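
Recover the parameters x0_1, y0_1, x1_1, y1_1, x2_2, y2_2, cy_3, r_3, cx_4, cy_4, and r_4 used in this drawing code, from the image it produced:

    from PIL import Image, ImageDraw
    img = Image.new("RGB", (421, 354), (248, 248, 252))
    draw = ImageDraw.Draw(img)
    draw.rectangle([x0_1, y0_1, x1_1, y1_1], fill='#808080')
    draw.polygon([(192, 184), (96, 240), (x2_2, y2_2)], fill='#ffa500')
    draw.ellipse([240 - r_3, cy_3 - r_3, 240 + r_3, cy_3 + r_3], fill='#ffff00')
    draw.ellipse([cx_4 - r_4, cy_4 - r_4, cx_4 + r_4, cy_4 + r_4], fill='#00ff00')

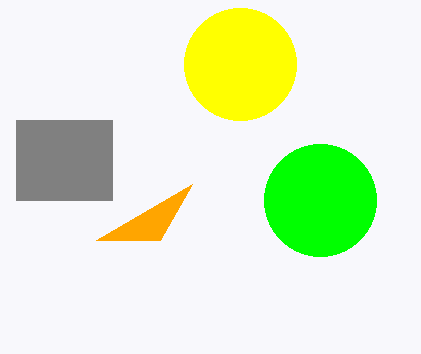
x0_1 = 16
y0_1 = 120
x1_1 = 112
y1_1 = 200
x2_2 = 160
y2_2 = 240
cy_3 = 64
r_3 = 56
cx_4 = 320
cy_4 = 200
r_4 = 56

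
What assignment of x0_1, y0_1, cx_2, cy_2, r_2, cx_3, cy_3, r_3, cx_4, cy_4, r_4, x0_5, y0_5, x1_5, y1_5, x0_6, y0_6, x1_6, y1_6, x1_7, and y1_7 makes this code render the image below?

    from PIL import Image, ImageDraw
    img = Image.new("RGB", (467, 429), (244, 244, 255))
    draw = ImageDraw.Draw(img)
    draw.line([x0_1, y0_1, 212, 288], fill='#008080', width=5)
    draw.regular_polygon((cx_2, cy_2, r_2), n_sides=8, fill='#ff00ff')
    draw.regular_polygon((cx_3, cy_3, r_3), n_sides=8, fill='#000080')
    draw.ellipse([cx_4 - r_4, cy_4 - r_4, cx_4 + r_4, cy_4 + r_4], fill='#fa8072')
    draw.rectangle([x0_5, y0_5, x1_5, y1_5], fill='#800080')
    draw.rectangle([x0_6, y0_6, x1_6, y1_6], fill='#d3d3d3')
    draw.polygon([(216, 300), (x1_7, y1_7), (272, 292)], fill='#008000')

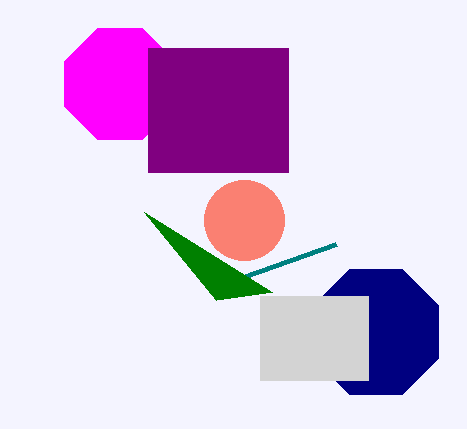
x0_1 = 336; y0_1 = 244; cx_2 = 120; cy_2 = 84; r_2 = 60; cx_3 = 376; cy_3 = 332; r_3 = 68; cx_4 = 244; cy_4 = 220; r_4 = 40; x0_5 = 148; y0_5 = 48; x1_5 = 288; y1_5 = 172; x0_6 = 260; y0_6 = 296; x1_6 = 368; y1_6 = 380; x1_7 = 144; y1_7 = 212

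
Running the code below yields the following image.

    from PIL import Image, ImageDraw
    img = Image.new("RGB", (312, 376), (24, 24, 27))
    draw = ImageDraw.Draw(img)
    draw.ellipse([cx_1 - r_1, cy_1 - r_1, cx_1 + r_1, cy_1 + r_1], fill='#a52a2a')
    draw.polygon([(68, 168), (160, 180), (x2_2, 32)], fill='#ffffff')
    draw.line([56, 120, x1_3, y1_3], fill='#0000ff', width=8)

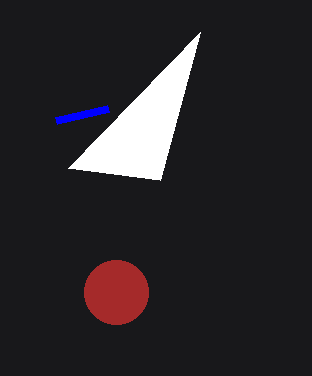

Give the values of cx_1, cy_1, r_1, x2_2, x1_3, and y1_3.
cx_1 = 116, cy_1 = 292, r_1 = 32, x2_2 = 200, x1_3 = 108, y1_3 = 108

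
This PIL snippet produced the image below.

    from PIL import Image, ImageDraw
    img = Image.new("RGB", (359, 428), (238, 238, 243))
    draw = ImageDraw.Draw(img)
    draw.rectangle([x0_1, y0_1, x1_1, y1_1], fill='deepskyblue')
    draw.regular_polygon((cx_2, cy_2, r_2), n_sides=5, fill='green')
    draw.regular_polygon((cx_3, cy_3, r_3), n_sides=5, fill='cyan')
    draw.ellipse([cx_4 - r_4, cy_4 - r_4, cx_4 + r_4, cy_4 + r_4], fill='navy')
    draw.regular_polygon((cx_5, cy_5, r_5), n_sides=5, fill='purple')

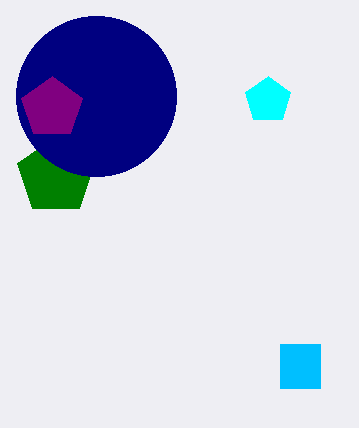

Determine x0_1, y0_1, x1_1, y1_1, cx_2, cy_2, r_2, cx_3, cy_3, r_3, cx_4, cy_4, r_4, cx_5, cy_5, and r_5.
x0_1 = 280
y0_1 = 344
x1_1 = 320
y1_1 = 388
cx_2 = 56
cy_2 = 176
r_2 = 40
cx_3 = 268
cy_3 = 100
r_3 = 24
cx_4 = 96
cy_4 = 96
r_4 = 80
cx_5 = 52
cy_5 = 108
r_5 = 32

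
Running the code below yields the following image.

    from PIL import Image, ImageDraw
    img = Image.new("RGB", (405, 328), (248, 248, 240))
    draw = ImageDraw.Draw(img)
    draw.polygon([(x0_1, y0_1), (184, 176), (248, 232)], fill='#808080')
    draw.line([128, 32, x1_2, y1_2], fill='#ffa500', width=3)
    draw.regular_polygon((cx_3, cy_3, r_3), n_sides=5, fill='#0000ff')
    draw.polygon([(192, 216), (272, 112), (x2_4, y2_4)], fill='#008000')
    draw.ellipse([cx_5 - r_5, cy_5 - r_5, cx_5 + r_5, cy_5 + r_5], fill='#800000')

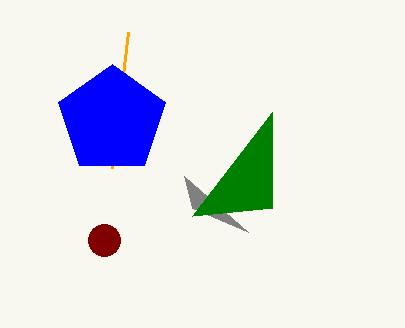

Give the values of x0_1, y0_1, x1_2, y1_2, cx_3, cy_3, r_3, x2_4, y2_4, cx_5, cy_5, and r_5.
x0_1 = 192
y0_1 = 208
x1_2 = 112
y1_2 = 168
cx_3 = 112
cy_3 = 120
r_3 = 56
x2_4 = 272
y2_4 = 208
cx_5 = 104
cy_5 = 240
r_5 = 16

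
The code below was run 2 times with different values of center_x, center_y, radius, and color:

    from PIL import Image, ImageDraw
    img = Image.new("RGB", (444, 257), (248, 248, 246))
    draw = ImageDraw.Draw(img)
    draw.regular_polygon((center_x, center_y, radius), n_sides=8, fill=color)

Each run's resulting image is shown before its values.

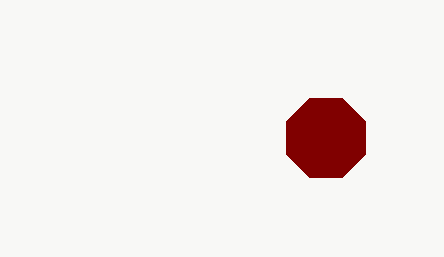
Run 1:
center_x = 326
center_y = 138
radius = 43
color = 'maroon'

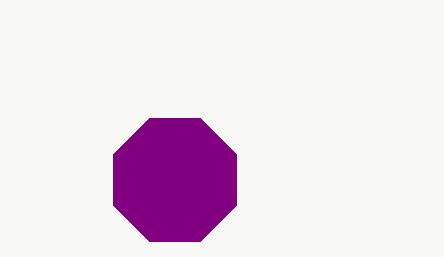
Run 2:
center_x = 175; center_y = 180; radius = 67; color = 'purple'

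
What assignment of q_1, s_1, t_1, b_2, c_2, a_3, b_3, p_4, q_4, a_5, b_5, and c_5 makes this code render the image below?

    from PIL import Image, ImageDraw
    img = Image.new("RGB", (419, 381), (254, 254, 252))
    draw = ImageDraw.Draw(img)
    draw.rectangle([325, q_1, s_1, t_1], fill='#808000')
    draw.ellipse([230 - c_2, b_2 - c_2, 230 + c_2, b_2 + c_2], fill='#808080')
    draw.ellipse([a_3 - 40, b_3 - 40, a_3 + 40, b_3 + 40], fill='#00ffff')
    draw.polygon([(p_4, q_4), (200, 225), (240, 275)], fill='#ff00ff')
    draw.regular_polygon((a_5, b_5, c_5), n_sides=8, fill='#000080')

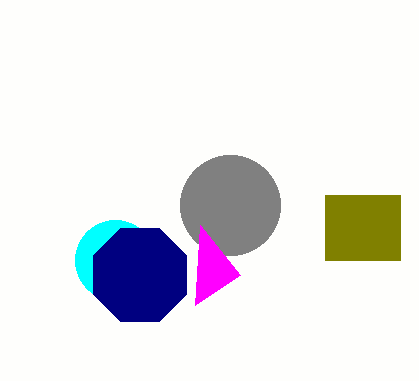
q_1 = 195
s_1 = 400
t_1 = 260
b_2 = 205
c_2 = 50
a_3 = 115
b_3 = 260
p_4 = 195
q_4 = 305
a_5 = 140
b_5 = 275
c_5 = 50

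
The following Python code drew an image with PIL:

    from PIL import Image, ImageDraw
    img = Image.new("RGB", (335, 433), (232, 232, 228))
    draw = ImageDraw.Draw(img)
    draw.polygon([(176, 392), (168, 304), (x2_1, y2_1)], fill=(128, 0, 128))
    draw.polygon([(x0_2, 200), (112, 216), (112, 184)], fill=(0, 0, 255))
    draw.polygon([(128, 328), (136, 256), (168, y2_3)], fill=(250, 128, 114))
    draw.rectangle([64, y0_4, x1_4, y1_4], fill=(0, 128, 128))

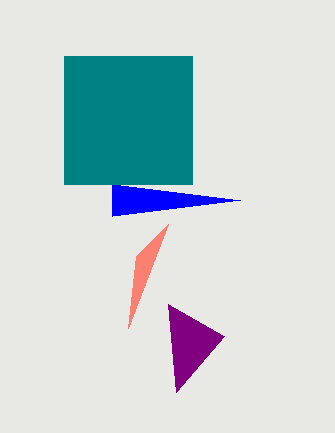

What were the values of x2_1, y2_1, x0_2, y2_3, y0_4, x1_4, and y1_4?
x2_1 = 224
y2_1 = 336
x0_2 = 240
y2_3 = 224
y0_4 = 56
x1_4 = 192
y1_4 = 184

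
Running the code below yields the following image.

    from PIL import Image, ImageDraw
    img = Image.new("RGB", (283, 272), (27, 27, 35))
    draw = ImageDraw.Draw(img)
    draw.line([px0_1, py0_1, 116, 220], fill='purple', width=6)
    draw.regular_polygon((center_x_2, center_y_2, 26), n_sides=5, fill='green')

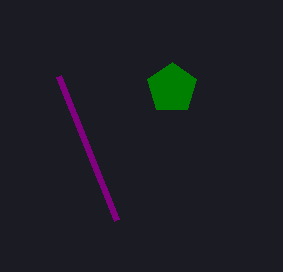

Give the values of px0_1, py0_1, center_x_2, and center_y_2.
px0_1 = 58, py0_1 = 76, center_x_2 = 172, center_y_2 = 88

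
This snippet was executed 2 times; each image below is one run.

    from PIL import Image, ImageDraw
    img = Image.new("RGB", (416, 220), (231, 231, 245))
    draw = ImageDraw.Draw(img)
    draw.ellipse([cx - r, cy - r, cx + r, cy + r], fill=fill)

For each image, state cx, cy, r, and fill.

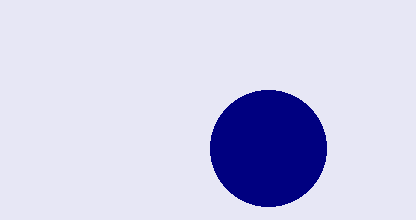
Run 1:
cx = 268, cy = 148, r = 58, fill = 'navy'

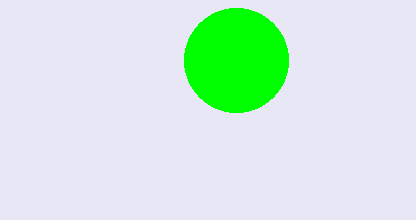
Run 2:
cx = 236
cy = 60
r = 52
fill = 'lime'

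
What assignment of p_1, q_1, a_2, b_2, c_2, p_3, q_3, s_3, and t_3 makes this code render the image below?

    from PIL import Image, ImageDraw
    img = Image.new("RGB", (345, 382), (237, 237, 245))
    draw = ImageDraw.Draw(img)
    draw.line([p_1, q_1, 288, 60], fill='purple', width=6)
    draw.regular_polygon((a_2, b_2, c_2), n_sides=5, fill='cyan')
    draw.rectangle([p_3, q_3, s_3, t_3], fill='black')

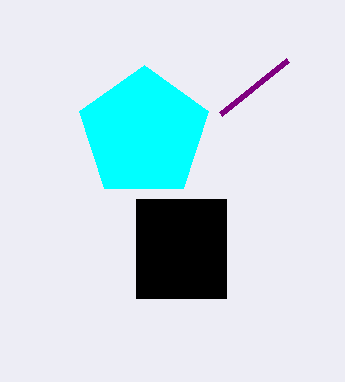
p_1 = 221
q_1 = 114
a_2 = 144
b_2 = 133
c_2 = 68
p_3 = 136
q_3 = 199
s_3 = 226
t_3 = 298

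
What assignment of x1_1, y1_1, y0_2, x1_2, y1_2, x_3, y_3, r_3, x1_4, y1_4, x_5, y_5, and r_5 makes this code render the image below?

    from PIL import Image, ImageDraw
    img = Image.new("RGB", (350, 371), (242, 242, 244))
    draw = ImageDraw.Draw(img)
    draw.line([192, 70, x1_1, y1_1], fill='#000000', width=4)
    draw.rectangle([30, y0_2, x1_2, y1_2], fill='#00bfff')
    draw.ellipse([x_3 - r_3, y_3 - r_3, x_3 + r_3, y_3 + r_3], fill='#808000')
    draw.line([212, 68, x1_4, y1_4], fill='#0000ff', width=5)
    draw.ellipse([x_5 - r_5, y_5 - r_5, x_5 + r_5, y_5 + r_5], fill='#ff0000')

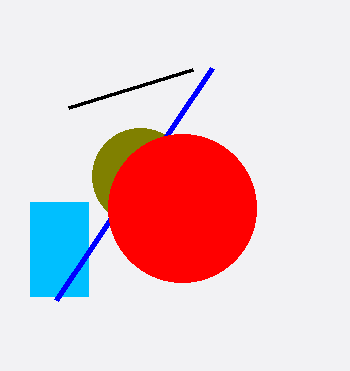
x1_1 = 68
y1_1 = 108
y0_2 = 202
x1_2 = 88
y1_2 = 296
x_3 = 140
y_3 = 176
r_3 = 48
x1_4 = 56
y1_4 = 300
x_5 = 182
y_5 = 208
r_5 = 74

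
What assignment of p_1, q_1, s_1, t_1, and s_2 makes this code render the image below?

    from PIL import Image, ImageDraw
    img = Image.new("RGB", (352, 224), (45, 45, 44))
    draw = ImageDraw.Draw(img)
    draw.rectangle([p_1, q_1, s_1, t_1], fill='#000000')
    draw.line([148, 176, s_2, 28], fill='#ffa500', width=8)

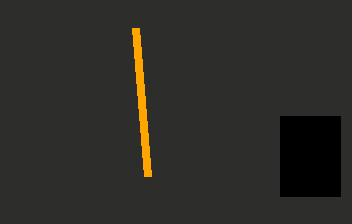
p_1 = 280
q_1 = 116
s_1 = 340
t_1 = 196
s_2 = 136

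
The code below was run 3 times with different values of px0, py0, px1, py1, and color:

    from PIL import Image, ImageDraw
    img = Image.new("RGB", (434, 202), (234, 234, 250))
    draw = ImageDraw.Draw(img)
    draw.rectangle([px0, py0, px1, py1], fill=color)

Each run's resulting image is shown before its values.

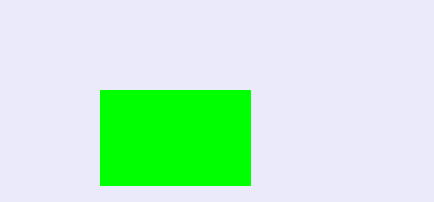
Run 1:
px0 = 100; py0 = 90; px1 = 250; py1 = 185; color = 'lime'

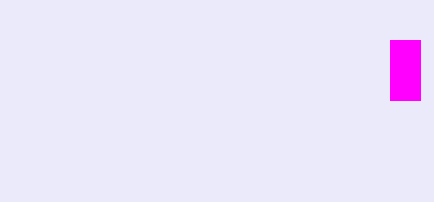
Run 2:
px0 = 390; py0 = 40; px1 = 420; py1 = 100; color = 'magenta'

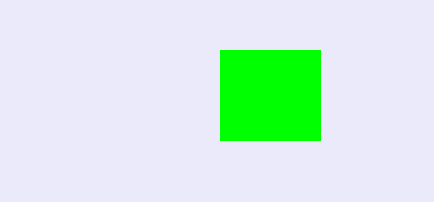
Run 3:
px0 = 220
py0 = 50
px1 = 320
py1 = 140
color = 'lime'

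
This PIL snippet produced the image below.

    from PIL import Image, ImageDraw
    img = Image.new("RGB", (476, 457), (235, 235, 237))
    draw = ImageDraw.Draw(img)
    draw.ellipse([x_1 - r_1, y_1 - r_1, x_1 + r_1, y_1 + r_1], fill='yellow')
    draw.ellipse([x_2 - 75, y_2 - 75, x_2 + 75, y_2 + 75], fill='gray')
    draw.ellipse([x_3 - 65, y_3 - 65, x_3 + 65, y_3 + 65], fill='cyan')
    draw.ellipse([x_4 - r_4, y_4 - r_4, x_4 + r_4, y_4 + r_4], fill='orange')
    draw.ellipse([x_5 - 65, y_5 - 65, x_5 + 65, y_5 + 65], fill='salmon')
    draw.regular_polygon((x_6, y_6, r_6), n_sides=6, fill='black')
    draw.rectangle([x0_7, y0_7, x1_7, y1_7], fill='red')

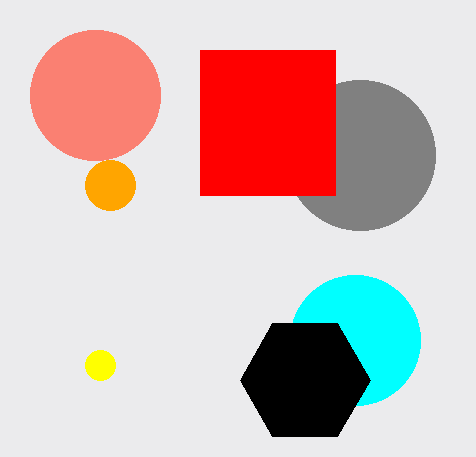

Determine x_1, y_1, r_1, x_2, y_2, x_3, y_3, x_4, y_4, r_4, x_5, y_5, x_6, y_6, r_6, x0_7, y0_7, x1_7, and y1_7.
x_1 = 100
y_1 = 365
r_1 = 15
x_2 = 360
y_2 = 155
x_3 = 355
y_3 = 340
x_4 = 110
y_4 = 185
r_4 = 25
x_5 = 95
y_5 = 95
x_6 = 305
y_6 = 380
r_6 = 65
x0_7 = 200
y0_7 = 50
x1_7 = 335
y1_7 = 195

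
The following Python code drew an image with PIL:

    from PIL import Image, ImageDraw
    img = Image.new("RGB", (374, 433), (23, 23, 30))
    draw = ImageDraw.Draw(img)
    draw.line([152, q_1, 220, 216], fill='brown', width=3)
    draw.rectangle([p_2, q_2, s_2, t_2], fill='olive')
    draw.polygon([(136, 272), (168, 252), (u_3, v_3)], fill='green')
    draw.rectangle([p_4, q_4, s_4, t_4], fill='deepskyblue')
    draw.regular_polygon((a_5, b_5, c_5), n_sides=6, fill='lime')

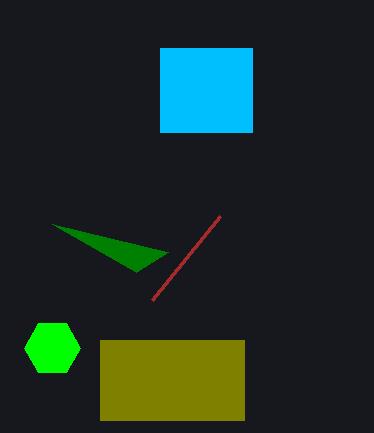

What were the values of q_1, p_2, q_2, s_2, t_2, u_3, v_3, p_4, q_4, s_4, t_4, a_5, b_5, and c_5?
q_1 = 300; p_2 = 100; q_2 = 340; s_2 = 244; t_2 = 420; u_3 = 52; v_3 = 224; p_4 = 160; q_4 = 48; s_4 = 252; t_4 = 132; a_5 = 52; b_5 = 348; c_5 = 28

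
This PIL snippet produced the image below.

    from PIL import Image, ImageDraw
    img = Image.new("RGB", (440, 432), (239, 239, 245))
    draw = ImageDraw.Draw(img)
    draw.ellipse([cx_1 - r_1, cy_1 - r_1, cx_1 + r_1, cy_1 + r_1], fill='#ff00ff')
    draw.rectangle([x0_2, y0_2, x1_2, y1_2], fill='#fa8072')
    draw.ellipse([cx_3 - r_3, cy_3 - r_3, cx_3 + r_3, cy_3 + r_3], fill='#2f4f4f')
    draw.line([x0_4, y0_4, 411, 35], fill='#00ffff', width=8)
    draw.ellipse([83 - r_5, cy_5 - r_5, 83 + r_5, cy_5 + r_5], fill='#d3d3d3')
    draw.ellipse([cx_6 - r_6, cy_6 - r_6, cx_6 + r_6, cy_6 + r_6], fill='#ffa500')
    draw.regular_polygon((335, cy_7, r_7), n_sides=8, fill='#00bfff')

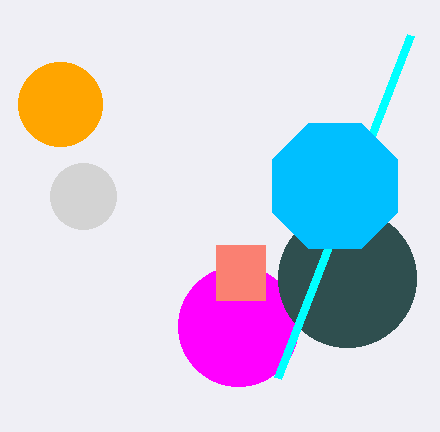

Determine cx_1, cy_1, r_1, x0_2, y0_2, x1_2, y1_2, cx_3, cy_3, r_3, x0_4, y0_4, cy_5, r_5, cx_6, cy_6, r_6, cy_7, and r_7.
cx_1 = 238; cy_1 = 326; r_1 = 60; x0_2 = 216; y0_2 = 245; x1_2 = 265; y1_2 = 300; cx_3 = 347; cy_3 = 278; r_3 = 69; x0_4 = 278; y0_4 = 378; cy_5 = 196; r_5 = 33; cx_6 = 60; cy_6 = 104; r_6 = 42; cy_7 = 186; r_7 = 68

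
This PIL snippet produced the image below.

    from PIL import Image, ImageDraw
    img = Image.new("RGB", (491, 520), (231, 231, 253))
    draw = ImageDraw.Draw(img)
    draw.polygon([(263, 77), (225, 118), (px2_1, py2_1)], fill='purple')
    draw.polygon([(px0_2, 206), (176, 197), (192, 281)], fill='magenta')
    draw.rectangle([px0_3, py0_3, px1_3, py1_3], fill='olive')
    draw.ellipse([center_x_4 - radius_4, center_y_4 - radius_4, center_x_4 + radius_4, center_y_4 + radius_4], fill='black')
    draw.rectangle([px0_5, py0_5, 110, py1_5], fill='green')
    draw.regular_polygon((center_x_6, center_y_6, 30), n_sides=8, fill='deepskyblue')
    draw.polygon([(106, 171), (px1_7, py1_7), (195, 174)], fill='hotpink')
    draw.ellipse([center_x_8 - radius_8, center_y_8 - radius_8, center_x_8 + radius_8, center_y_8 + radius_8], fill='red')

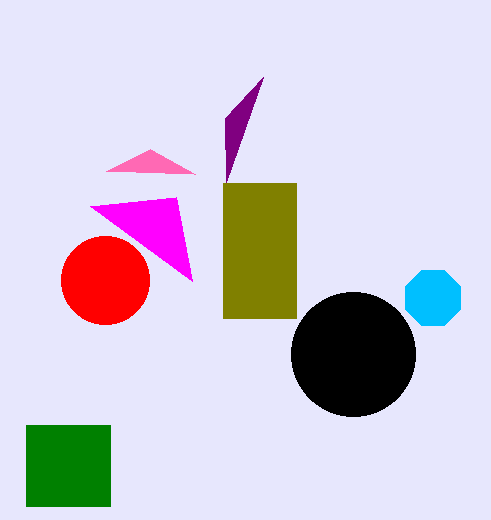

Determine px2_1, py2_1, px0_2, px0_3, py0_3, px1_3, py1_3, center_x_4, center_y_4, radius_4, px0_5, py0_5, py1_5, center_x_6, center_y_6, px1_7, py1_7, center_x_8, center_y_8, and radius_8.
px2_1 = 226, py2_1 = 182, px0_2 = 90, px0_3 = 223, py0_3 = 183, px1_3 = 296, py1_3 = 318, center_x_4 = 353, center_y_4 = 354, radius_4 = 62, px0_5 = 26, py0_5 = 425, py1_5 = 506, center_x_6 = 433, center_y_6 = 298, px1_7 = 150, py1_7 = 149, center_x_8 = 105, center_y_8 = 280, radius_8 = 44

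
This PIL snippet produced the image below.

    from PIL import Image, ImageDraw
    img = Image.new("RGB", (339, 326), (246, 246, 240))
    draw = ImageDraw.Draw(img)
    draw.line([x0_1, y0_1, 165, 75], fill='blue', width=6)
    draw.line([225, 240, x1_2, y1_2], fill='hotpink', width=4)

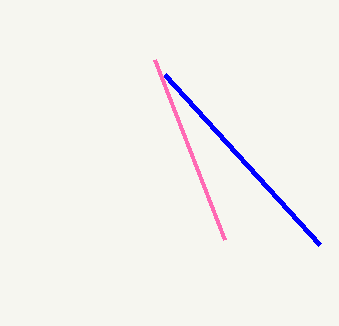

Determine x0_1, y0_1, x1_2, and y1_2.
x0_1 = 320
y0_1 = 245
x1_2 = 155
y1_2 = 60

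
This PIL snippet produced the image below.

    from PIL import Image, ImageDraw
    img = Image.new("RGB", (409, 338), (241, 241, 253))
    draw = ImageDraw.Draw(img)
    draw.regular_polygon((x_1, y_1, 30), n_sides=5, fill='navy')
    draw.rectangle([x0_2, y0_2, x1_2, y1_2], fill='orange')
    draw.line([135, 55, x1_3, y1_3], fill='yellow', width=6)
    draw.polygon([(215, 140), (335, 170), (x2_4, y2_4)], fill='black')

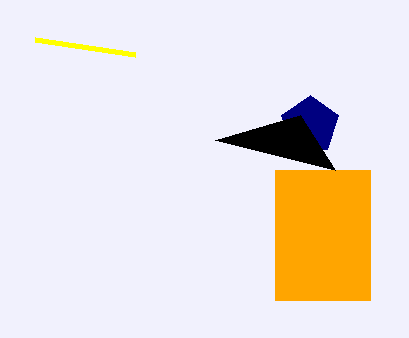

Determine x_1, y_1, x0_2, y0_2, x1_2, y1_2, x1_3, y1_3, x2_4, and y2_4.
x_1 = 310, y_1 = 125, x0_2 = 275, y0_2 = 170, x1_2 = 370, y1_2 = 300, x1_3 = 35, y1_3 = 40, x2_4 = 300, y2_4 = 115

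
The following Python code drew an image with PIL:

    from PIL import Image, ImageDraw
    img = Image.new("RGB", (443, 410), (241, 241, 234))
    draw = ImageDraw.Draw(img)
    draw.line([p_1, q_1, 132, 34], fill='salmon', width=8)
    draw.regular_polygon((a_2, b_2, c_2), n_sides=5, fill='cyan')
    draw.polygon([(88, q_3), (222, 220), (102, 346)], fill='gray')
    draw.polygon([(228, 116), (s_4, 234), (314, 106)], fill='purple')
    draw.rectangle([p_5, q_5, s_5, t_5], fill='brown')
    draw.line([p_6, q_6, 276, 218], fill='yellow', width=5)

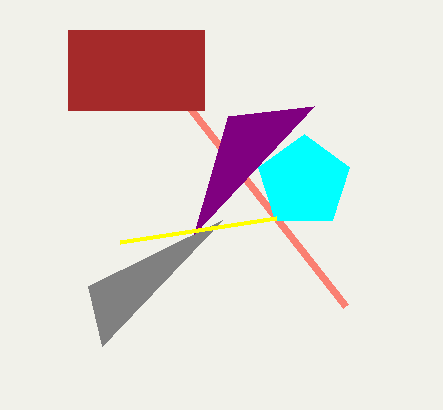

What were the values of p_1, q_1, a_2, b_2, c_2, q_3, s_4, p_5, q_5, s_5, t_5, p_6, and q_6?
p_1 = 346; q_1 = 306; a_2 = 304; b_2 = 182; c_2 = 48; q_3 = 286; s_4 = 194; p_5 = 68; q_5 = 30; s_5 = 204; t_5 = 110; p_6 = 120; q_6 = 242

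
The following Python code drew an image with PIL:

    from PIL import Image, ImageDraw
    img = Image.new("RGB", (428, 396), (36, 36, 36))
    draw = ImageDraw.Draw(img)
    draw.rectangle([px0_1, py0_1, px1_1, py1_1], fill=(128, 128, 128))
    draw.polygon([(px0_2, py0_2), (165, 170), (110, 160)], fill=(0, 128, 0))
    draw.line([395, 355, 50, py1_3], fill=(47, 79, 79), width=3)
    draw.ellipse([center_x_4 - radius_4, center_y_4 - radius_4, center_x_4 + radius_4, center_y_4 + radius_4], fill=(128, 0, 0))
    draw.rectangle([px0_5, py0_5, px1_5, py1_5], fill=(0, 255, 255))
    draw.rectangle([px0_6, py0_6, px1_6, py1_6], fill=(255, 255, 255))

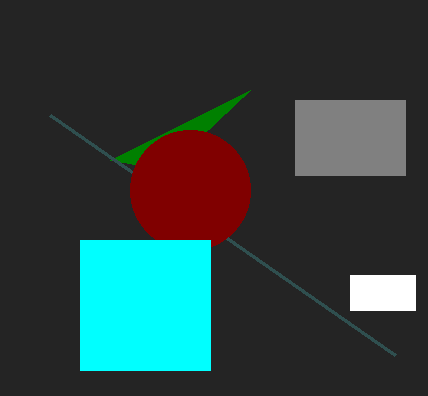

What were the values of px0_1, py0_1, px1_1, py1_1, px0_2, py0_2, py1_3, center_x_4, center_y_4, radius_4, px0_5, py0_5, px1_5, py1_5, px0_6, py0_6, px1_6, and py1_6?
px0_1 = 295; py0_1 = 100; px1_1 = 405; py1_1 = 175; px0_2 = 250; py0_2 = 90; py1_3 = 115; center_x_4 = 190; center_y_4 = 190; radius_4 = 60; px0_5 = 80; py0_5 = 240; px1_5 = 210; py1_5 = 370; px0_6 = 350; py0_6 = 275; px1_6 = 415; py1_6 = 310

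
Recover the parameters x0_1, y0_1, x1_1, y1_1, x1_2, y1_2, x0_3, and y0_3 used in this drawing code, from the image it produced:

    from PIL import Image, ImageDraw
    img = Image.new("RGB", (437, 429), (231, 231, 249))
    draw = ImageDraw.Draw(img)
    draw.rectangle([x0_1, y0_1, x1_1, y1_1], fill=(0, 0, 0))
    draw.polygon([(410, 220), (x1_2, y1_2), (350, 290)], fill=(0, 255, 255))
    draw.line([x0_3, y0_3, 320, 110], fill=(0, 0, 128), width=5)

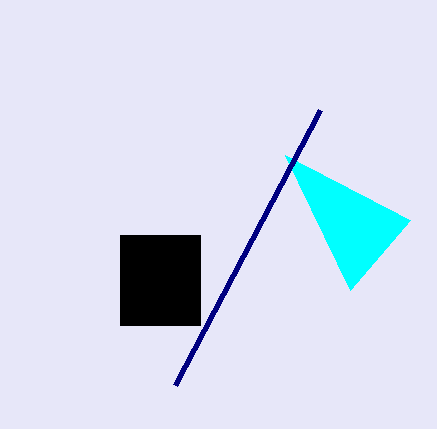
x0_1 = 120; y0_1 = 235; x1_1 = 200; y1_1 = 325; x1_2 = 285; y1_2 = 155; x0_3 = 175; y0_3 = 385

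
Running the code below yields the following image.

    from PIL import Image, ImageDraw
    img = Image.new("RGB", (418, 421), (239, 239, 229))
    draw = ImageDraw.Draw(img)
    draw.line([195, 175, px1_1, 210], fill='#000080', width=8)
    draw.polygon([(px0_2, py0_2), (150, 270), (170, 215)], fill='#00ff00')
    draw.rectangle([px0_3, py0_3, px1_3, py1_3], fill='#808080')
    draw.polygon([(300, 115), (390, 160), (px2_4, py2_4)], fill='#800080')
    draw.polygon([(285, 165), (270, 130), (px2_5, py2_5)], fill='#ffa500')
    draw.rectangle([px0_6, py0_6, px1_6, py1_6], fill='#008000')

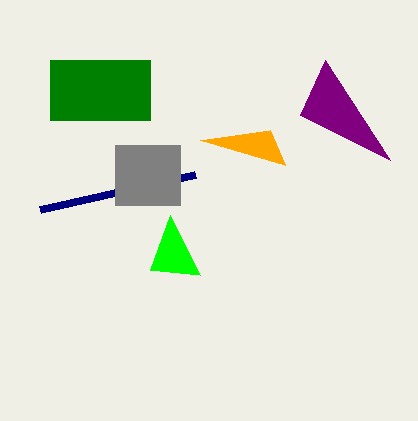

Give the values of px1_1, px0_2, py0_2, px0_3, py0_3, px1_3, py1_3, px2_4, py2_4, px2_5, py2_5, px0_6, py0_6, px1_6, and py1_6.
px1_1 = 40; px0_2 = 200; py0_2 = 275; px0_3 = 115; py0_3 = 145; px1_3 = 180; py1_3 = 205; px2_4 = 325; py2_4 = 60; px2_5 = 200; py2_5 = 140; px0_6 = 50; py0_6 = 60; px1_6 = 150; py1_6 = 120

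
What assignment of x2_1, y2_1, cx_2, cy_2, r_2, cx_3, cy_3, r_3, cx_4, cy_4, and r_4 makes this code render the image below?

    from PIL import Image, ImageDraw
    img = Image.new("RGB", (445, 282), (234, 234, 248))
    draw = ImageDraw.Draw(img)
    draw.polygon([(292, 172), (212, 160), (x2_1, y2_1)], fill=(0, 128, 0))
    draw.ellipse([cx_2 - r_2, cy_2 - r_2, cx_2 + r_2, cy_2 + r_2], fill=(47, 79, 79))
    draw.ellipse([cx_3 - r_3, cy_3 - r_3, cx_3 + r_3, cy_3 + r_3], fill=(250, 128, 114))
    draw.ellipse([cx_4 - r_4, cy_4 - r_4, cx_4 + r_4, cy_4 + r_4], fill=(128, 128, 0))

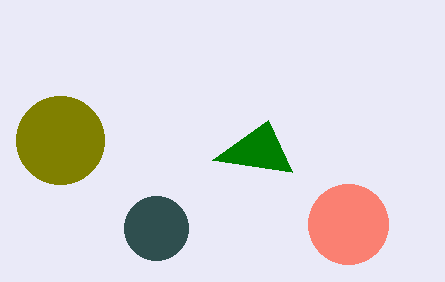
x2_1 = 268, y2_1 = 120, cx_2 = 156, cy_2 = 228, r_2 = 32, cx_3 = 348, cy_3 = 224, r_3 = 40, cx_4 = 60, cy_4 = 140, r_4 = 44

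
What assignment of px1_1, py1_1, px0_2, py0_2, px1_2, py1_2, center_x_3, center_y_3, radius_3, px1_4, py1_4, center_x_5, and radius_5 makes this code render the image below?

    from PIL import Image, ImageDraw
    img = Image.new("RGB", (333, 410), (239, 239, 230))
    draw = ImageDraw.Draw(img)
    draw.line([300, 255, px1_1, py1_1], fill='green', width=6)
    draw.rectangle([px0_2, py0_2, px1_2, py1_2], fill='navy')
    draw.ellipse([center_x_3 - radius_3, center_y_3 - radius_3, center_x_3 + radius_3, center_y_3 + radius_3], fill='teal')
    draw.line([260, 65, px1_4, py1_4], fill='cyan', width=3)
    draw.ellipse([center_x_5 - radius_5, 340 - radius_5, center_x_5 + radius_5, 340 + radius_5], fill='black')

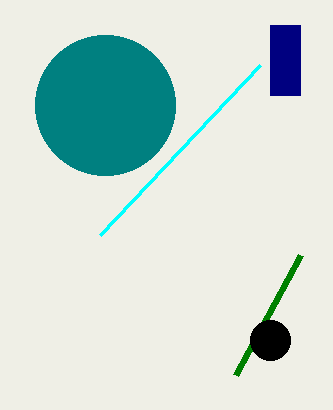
px1_1 = 235; py1_1 = 375; px0_2 = 270; py0_2 = 25; px1_2 = 300; py1_2 = 95; center_x_3 = 105; center_y_3 = 105; radius_3 = 70; px1_4 = 100; py1_4 = 235; center_x_5 = 270; radius_5 = 20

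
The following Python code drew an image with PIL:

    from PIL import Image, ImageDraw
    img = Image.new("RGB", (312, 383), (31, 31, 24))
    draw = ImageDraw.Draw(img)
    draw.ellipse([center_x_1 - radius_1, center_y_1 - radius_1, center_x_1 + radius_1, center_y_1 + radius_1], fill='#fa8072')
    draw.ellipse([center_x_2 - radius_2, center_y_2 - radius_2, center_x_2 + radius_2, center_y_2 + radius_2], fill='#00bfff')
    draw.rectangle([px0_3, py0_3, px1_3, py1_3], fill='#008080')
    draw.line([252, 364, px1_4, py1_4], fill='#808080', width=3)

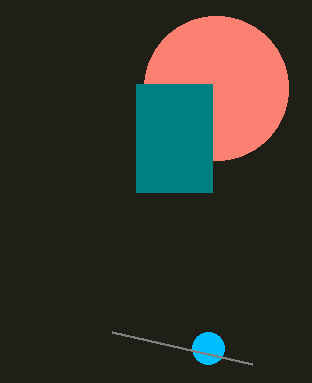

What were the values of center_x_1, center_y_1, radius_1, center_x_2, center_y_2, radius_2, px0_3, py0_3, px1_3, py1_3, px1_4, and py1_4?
center_x_1 = 216
center_y_1 = 88
radius_1 = 72
center_x_2 = 208
center_y_2 = 348
radius_2 = 16
px0_3 = 136
py0_3 = 84
px1_3 = 212
py1_3 = 192
px1_4 = 112
py1_4 = 332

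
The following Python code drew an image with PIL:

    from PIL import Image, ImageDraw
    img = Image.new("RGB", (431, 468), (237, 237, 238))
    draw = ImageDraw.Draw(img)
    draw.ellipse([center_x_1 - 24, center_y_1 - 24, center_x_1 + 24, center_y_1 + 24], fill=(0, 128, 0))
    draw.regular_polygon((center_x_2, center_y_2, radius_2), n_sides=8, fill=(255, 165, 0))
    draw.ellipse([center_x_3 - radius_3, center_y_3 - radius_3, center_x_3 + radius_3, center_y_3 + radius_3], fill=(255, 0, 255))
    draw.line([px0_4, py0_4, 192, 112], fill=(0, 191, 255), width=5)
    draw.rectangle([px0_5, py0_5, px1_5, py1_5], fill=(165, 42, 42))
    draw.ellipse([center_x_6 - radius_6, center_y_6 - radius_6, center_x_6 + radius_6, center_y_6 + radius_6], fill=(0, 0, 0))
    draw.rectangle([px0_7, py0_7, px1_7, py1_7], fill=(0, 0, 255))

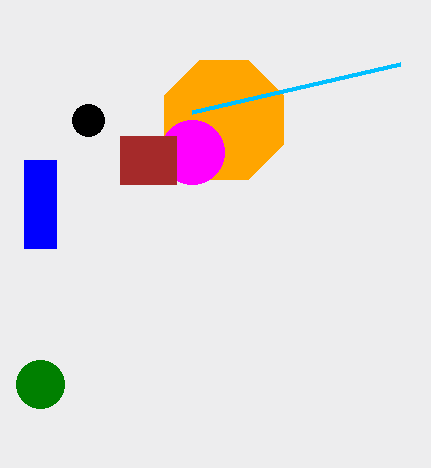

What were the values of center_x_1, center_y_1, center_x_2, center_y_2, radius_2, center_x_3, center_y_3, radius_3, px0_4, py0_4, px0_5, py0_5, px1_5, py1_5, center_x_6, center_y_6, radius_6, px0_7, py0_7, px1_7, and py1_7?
center_x_1 = 40, center_y_1 = 384, center_x_2 = 224, center_y_2 = 120, radius_2 = 64, center_x_3 = 192, center_y_3 = 152, radius_3 = 32, px0_4 = 400, py0_4 = 64, px0_5 = 120, py0_5 = 136, px1_5 = 176, py1_5 = 184, center_x_6 = 88, center_y_6 = 120, radius_6 = 16, px0_7 = 24, py0_7 = 160, px1_7 = 56, py1_7 = 248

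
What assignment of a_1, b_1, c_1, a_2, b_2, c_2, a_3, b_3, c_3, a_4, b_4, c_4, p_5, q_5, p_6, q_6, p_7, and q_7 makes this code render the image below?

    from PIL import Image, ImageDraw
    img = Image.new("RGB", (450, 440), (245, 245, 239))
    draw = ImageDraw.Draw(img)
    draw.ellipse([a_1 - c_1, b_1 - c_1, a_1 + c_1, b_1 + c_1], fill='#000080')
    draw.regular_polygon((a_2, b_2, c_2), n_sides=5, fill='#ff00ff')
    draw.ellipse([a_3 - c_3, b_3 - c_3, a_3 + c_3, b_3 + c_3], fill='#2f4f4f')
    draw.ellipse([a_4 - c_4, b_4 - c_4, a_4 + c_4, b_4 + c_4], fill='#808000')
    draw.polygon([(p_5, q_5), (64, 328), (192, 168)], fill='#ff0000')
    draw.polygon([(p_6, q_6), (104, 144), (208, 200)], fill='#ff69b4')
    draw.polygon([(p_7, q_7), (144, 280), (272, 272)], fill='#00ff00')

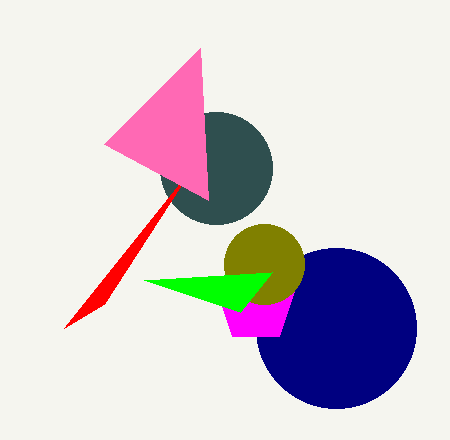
a_1 = 336
b_1 = 328
c_1 = 80
a_2 = 256
b_2 = 304
c_2 = 40
a_3 = 216
b_3 = 168
c_3 = 56
a_4 = 264
b_4 = 264
c_4 = 40
p_5 = 104
q_5 = 304
p_6 = 200
q_6 = 48
p_7 = 240
q_7 = 312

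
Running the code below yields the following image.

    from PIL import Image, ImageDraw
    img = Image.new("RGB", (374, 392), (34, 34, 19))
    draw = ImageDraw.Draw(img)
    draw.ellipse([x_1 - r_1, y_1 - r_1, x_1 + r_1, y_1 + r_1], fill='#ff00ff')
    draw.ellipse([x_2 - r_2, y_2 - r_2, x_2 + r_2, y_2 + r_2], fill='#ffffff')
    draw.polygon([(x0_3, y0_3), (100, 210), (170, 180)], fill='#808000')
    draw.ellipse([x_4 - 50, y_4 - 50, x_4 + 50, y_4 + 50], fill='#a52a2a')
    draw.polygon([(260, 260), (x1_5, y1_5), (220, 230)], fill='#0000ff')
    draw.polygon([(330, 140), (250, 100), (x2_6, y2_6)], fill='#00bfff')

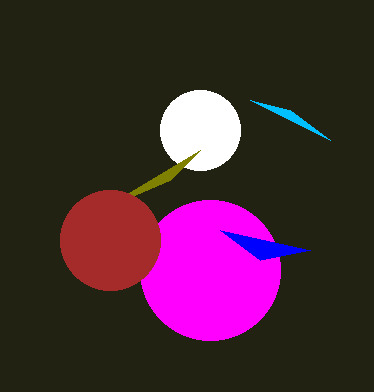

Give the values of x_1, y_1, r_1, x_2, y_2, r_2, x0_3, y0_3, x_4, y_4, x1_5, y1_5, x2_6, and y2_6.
x_1 = 210, y_1 = 270, r_1 = 70, x_2 = 200, y_2 = 130, r_2 = 40, x0_3 = 200, y0_3 = 150, x_4 = 110, y_4 = 240, x1_5 = 310, y1_5 = 250, x2_6 = 290, y2_6 = 110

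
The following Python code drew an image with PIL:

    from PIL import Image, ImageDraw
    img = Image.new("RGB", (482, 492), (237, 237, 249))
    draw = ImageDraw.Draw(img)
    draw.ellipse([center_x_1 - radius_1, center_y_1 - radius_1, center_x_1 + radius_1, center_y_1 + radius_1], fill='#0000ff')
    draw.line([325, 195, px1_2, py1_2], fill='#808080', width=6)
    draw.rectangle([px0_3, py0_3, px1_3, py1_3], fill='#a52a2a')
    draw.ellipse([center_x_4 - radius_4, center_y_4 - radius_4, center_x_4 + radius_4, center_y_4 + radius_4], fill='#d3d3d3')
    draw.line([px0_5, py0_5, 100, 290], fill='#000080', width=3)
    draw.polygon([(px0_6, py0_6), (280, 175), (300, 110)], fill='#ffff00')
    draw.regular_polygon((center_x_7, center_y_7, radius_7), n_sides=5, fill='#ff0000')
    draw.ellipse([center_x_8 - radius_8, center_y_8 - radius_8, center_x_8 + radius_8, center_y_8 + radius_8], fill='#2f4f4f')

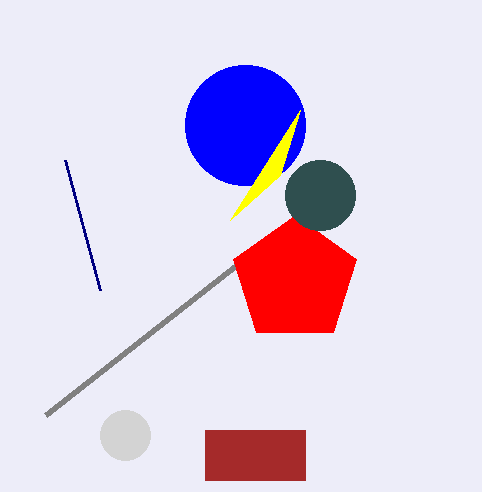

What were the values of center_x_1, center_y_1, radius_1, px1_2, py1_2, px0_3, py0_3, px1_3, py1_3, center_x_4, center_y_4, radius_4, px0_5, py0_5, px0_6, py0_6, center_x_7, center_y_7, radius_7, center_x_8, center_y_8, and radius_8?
center_x_1 = 245; center_y_1 = 125; radius_1 = 60; px1_2 = 45; py1_2 = 415; px0_3 = 205; py0_3 = 430; px1_3 = 305; py1_3 = 480; center_x_4 = 125; center_y_4 = 435; radius_4 = 25; px0_5 = 65; py0_5 = 160; px0_6 = 230; py0_6 = 220; center_x_7 = 295; center_y_7 = 280; radius_7 = 65; center_x_8 = 320; center_y_8 = 195; radius_8 = 35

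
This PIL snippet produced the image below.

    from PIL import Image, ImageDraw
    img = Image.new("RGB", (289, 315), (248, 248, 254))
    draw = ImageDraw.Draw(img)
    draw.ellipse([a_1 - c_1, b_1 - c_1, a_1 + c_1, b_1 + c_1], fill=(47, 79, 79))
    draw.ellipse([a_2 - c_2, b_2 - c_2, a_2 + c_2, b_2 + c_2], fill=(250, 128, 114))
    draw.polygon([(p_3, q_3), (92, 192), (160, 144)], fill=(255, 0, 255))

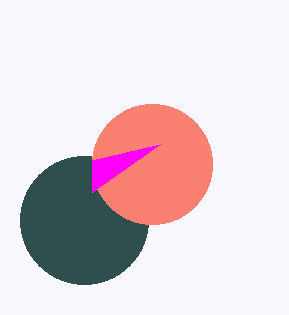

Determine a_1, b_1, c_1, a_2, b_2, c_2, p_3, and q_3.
a_1 = 84
b_1 = 220
c_1 = 64
a_2 = 152
b_2 = 164
c_2 = 60
p_3 = 92
q_3 = 160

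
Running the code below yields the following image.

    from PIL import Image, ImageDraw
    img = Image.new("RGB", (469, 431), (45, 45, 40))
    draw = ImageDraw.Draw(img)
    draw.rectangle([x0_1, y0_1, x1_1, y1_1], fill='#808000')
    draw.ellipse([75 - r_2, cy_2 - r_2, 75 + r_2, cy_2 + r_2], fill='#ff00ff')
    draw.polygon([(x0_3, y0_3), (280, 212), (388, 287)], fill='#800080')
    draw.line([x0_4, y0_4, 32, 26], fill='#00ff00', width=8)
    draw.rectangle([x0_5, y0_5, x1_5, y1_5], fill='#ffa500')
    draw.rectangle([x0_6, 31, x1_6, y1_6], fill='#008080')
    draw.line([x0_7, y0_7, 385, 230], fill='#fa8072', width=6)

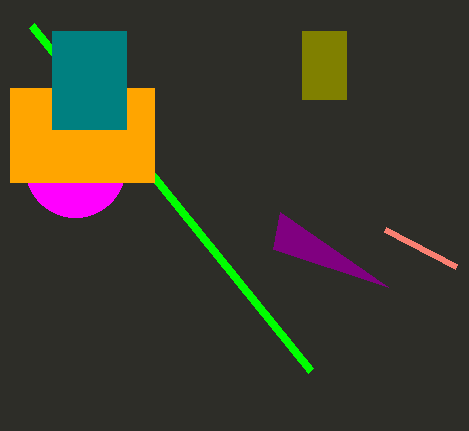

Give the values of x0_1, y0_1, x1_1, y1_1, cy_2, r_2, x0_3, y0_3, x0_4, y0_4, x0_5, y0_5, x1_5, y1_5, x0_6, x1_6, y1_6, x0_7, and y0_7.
x0_1 = 302; y0_1 = 31; x1_1 = 346; y1_1 = 99; cy_2 = 167; r_2 = 50; x0_3 = 273; y0_3 = 249; x0_4 = 311; y0_4 = 371; x0_5 = 10; y0_5 = 88; x1_5 = 154; y1_5 = 182; x0_6 = 52; x1_6 = 126; y1_6 = 129; x0_7 = 456; y0_7 = 267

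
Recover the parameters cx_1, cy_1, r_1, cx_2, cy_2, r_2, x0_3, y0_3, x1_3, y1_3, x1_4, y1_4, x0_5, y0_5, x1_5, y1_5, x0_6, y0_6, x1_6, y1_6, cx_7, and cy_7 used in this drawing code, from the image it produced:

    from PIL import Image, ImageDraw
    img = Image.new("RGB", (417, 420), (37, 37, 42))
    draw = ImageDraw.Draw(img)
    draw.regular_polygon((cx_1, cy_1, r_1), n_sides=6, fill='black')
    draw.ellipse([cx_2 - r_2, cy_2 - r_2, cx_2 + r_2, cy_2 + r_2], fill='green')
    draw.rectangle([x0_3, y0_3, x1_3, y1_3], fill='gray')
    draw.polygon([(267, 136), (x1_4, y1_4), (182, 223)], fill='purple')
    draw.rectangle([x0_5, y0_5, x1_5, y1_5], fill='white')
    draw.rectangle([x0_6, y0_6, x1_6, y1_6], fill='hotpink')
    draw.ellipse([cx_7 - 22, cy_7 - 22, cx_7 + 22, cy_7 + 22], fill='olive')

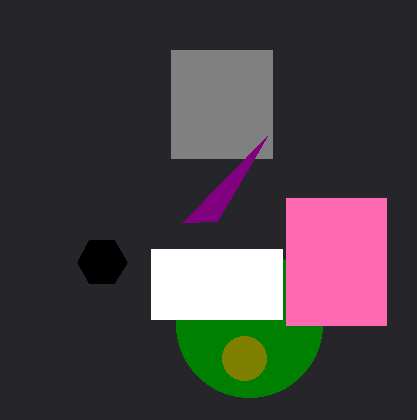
cx_1 = 102; cy_1 = 262; r_1 = 25; cx_2 = 249; cy_2 = 324; r_2 = 73; x0_3 = 171; y0_3 = 50; x1_3 = 272; y1_3 = 158; x1_4 = 217; y1_4 = 221; x0_5 = 151; y0_5 = 249; x1_5 = 282; y1_5 = 319; x0_6 = 286; y0_6 = 198; x1_6 = 386; y1_6 = 325; cx_7 = 244; cy_7 = 358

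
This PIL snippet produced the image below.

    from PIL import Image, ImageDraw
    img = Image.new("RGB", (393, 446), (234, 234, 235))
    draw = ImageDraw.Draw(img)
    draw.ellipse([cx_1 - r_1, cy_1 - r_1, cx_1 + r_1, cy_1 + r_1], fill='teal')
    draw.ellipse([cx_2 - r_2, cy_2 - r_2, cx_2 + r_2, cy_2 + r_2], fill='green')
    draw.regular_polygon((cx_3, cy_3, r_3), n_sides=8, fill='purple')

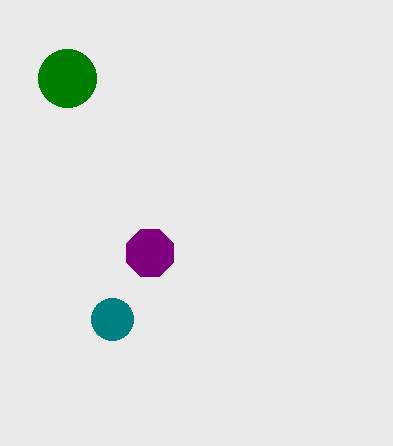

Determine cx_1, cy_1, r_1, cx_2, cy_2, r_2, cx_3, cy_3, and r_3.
cx_1 = 112
cy_1 = 319
r_1 = 21
cx_2 = 67
cy_2 = 78
r_2 = 29
cx_3 = 150
cy_3 = 253
r_3 = 25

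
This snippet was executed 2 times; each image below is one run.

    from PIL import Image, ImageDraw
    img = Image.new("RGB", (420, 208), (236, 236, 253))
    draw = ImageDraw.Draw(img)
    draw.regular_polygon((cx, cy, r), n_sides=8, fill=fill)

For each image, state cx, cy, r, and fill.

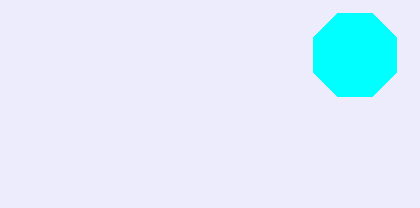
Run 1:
cx = 355; cy = 55; r = 45; fill = 'cyan'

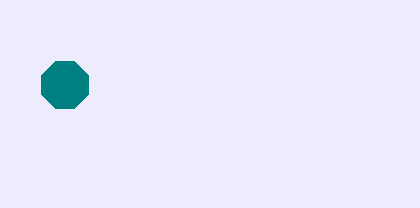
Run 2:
cx = 65; cy = 85; r = 25; fill = 'teal'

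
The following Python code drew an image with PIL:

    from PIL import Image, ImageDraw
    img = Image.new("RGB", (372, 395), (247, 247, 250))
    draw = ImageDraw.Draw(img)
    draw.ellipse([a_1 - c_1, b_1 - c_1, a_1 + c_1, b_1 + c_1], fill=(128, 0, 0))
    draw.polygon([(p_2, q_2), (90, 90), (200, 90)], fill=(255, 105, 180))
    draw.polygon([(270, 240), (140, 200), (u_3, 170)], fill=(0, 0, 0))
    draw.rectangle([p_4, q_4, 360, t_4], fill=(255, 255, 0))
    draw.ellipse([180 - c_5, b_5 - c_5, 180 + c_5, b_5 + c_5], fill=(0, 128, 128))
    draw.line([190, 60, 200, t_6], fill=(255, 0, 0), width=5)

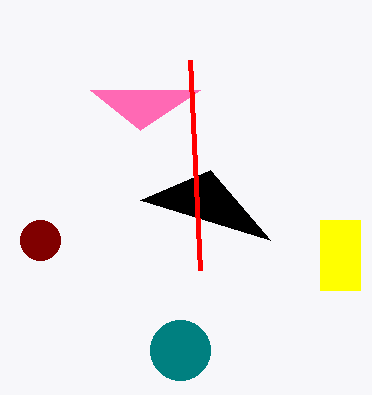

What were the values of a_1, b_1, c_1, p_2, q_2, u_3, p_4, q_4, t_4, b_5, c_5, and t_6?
a_1 = 40; b_1 = 240; c_1 = 20; p_2 = 140; q_2 = 130; u_3 = 210; p_4 = 320; q_4 = 220; t_4 = 290; b_5 = 350; c_5 = 30; t_6 = 270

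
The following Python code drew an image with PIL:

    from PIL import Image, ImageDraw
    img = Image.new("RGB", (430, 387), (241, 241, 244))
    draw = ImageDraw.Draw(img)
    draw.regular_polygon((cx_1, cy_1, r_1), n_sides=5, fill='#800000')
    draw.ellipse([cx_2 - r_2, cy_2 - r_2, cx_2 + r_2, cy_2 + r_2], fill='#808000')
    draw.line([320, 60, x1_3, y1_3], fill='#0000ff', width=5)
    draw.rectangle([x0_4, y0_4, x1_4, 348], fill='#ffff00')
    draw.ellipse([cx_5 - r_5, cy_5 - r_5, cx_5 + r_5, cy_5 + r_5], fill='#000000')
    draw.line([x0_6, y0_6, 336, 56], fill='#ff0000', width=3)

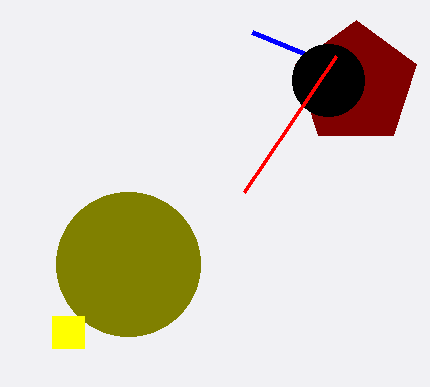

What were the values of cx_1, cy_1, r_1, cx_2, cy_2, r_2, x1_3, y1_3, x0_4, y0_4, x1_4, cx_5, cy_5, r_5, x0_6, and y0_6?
cx_1 = 356
cy_1 = 84
r_1 = 64
cx_2 = 128
cy_2 = 264
r_2 = 72
x1_3 = 252
y1_3 = 32
x0_4 = 52
y0_4 = 316
x1_4 = 84
cx_5 = 328
cy_5 = 80
r_5 = 36
x0_6 = 244
y0_6 = 192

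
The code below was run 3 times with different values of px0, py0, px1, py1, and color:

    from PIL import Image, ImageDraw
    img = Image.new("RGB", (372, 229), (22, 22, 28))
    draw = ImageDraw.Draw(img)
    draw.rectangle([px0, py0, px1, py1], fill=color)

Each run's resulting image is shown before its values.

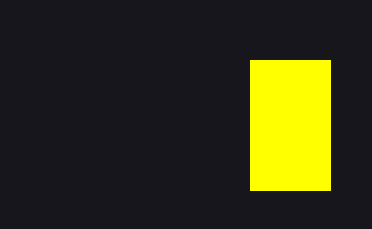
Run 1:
px0 = 250
py0 = 60
px1 = 330
py1 = 190
color = 'yellow'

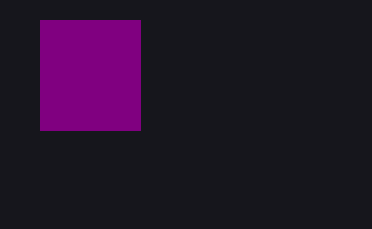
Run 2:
px0 = 40
py0 = 20
px1 = 140
py1 = 130
color = 'purple'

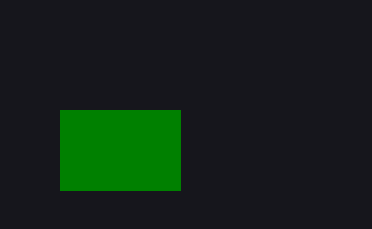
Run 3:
px0 = 60, py0 = 110, px1 = 180, py1 = 190, color = 'green'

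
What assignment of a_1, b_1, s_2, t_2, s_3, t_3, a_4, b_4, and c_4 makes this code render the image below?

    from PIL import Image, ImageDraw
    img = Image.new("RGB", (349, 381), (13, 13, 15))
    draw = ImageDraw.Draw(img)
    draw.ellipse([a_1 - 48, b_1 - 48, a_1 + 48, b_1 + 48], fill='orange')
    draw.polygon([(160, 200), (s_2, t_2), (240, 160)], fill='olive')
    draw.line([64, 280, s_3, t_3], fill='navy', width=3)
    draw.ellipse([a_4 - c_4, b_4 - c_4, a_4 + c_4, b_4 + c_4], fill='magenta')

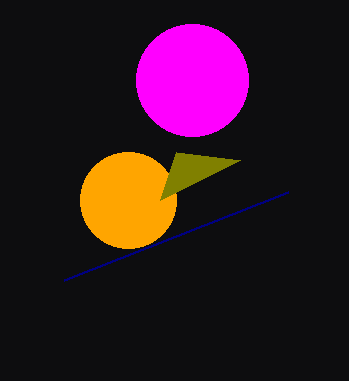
a_1 = 128; b_1 = 200; s_2 = 176; t_2 = 152; s_3 = 288; t_3 = 192; a_4 = 192; b_4 = 80; c_4 = 56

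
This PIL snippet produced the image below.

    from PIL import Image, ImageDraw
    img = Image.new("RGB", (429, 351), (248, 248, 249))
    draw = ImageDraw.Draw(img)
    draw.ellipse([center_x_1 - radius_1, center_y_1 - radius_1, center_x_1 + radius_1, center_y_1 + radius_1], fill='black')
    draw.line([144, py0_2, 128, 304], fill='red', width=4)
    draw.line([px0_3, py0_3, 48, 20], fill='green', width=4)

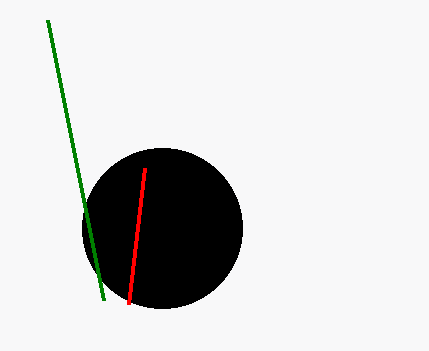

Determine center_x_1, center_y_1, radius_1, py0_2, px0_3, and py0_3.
center_x_1 = 162, center_y_1 = 228, radius_1 = 80, py0_2 = 168, px0_3 = 104, py0_3 = 300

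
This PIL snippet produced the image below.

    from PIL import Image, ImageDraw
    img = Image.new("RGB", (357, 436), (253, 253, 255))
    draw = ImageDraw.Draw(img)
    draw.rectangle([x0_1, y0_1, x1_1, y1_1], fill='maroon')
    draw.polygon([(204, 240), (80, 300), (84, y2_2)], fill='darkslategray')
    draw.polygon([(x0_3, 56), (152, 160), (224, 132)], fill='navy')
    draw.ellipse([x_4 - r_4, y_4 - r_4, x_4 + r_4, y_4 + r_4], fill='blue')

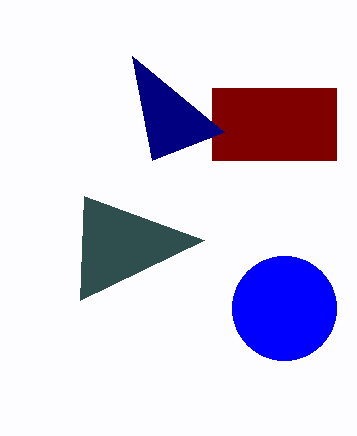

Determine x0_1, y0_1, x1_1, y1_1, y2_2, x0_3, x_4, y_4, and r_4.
x0_1 = 212; y0_1 = 88; x1_1 = 336; y1_1 = 160; y2_2 = 196; x0_3 = 132; x_4 = 284; y_4 = 308; r_4 = 52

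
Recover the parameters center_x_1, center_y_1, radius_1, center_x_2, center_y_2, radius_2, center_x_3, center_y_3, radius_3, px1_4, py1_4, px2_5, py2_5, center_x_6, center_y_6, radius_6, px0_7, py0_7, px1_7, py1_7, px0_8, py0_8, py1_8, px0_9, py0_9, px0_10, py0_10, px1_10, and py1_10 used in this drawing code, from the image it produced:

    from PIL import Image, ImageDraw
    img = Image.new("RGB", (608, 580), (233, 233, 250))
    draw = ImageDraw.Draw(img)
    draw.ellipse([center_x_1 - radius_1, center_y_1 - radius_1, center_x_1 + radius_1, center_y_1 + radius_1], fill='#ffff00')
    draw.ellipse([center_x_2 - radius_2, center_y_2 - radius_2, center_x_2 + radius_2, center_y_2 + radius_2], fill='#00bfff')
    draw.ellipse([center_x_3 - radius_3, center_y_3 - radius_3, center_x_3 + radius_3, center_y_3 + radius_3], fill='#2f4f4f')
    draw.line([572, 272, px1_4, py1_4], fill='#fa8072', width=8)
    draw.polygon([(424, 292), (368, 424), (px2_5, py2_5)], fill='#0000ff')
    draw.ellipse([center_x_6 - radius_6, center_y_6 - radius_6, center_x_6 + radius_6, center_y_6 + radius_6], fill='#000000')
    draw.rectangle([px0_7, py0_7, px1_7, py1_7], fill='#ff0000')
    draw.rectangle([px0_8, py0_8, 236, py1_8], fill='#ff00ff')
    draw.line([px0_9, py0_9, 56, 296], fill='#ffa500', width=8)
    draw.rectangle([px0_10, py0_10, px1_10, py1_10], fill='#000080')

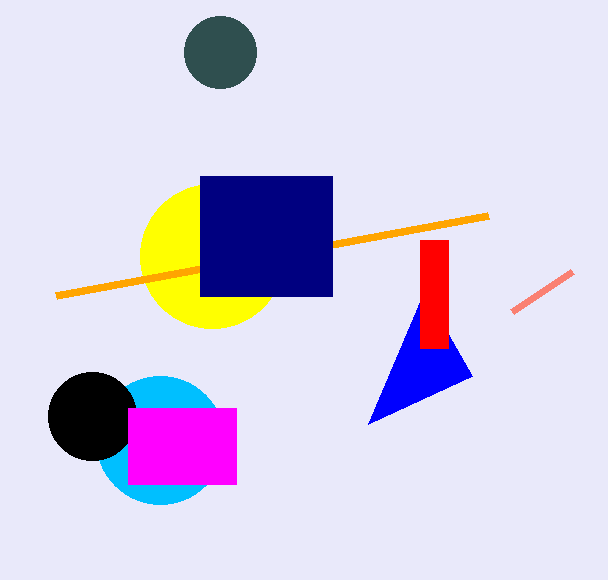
center_x_1 = 212; center_y_1 = 256; radius_1 = 72; center_x_2 = 160; center_y_2 = 440; radius_2 = 64; center_x_3 = 220; center_y_3 = 52; radius_3 = 36; px1_4 = 512; py1_4 = 312; px2_5 = 472; py2_5 = 376; center_x_6 = 92; center_y_6 = 416; radius_6 = 44; px0_7 = 420; py0_7 = 240; px1_7 = 448; py1_7 = 348; px0_8 = 128; py0_8 = 408; py1_8 = 484; px0_9 = 488; py0_9 = 216; px0_10 = 200; py0_10 = 176; px1_10 = 332; py1_10 = 296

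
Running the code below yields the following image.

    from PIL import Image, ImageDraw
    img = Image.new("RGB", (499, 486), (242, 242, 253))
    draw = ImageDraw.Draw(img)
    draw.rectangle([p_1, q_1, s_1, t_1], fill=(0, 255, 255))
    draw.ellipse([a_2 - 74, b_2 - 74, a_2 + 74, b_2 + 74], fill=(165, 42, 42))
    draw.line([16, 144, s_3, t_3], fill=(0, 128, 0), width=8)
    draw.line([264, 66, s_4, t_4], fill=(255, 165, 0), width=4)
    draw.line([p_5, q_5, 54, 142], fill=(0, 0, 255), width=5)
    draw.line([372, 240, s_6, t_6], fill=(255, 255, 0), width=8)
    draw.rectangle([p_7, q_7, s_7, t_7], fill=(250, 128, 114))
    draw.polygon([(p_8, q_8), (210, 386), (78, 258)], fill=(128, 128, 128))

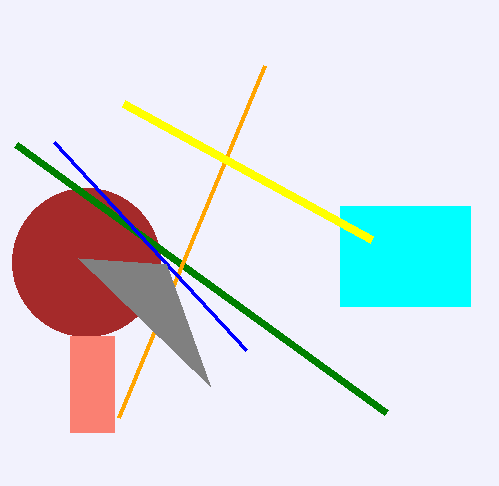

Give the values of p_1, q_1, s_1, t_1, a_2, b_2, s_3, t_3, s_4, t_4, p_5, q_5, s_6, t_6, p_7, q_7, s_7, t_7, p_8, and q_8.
p_1 = 340; q_1 = 206; s_1 = 470; t_1 = 306; a_2 = 86; b_2 = 262; s_3 = 386; t_3 = 412; s_4 = 118; t_4 = 418; p_5 = 246; q_5 = 350; s_6 = 124; t_6 = 104; p_7 = 70; q_7 = 336; s_7 = 114; t_7 = 432; p_8 = 166; q_8 = 264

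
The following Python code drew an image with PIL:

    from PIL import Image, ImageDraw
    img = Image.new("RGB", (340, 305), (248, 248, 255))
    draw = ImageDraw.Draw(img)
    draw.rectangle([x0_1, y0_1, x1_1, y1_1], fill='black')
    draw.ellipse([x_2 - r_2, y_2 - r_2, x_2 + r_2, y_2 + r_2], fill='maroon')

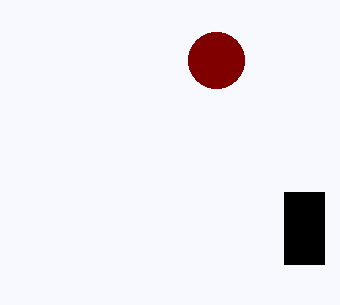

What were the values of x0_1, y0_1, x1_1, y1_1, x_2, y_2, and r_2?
x0_1 = 284; y0_1 = 192; x1_1 = 324; y1_1 = 264; x_2 = 216; y_2 = 60; r_2 = 28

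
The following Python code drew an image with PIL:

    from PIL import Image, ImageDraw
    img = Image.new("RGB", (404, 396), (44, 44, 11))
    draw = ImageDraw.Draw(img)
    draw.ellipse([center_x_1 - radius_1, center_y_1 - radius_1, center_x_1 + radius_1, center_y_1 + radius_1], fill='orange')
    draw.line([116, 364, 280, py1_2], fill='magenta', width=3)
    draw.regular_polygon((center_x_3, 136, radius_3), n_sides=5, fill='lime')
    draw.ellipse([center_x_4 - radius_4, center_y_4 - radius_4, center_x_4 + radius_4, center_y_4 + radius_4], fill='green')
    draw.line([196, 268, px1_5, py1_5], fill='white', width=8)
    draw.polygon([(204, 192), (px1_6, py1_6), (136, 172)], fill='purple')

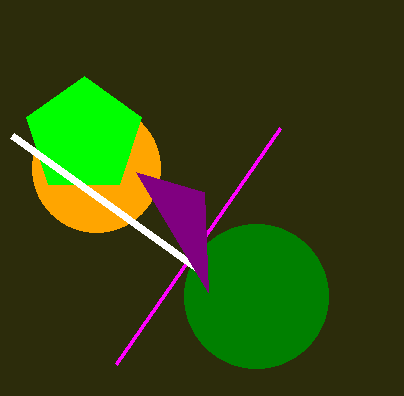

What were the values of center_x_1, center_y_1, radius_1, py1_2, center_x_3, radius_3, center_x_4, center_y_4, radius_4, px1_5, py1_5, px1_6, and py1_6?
center_x_1 = 96
center_y_1 = 168
radius_1 = 64
py1_2 = 128
center_x_3 = 84
radius_3 = 60
center_x_4 = 256
center_y_4 = 296
radius_4 = 72
px1_5 = 12
py1_5 = 136
px1_6 = 208
py1_6 = 292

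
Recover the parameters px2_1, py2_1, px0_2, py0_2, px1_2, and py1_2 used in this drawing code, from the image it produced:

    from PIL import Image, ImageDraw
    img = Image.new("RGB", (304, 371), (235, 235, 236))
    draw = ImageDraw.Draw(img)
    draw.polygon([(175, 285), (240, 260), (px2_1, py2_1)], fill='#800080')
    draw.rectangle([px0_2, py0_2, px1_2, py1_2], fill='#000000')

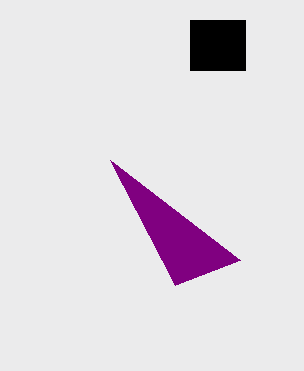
px2_1 = 110, py2_1 = 160, px0_2 = 190, py0_2 = 20, px1_2 = 245, py1_2 = 70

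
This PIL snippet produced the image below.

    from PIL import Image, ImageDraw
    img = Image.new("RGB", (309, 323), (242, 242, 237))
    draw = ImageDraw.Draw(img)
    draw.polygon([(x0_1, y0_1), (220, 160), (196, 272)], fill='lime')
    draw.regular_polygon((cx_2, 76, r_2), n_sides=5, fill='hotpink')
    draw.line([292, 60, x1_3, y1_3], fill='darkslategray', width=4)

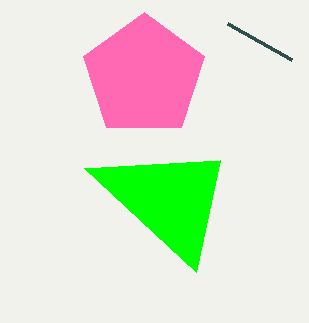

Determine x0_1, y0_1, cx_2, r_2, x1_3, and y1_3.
x0_1 = 84; y0_1 = 168; cx_2 = 144; r_2 = 64; x1_3 = 228; y1_3 = 24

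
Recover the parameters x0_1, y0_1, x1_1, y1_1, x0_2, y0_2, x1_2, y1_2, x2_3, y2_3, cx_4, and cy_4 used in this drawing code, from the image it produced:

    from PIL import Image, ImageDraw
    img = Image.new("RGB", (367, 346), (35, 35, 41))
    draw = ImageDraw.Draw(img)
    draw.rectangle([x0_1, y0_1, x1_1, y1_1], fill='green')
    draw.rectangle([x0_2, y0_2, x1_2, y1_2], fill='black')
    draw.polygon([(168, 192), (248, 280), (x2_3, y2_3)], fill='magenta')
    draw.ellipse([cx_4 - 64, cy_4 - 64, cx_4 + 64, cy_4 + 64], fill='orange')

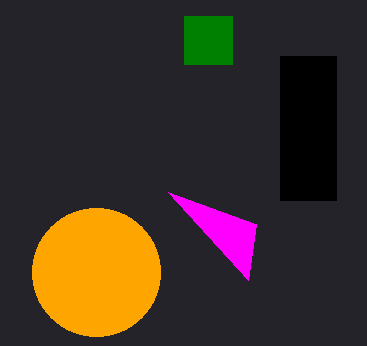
x0_1 = 184
y0_1 = 16
x1_1 = 232
y1_1 = 64
x0_2 = 280
y0_2 = 56
x1_2 = 336
y1_2 = 200
x2_3 = 256
y2_3 = 224
cx_4 = 96
cy_4 = 272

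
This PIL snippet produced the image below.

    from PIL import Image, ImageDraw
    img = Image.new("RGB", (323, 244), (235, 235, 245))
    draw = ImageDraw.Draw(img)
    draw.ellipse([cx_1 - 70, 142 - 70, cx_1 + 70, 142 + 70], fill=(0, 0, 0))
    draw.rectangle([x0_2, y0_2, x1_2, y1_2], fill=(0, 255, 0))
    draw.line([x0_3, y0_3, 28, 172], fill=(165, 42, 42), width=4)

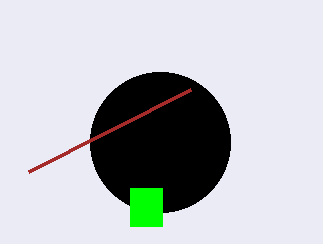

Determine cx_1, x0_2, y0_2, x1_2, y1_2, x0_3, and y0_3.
cx_1 = 160; x0_2 = 130; y0_2 = 188; x1_2 = 162; y1_2 = 226; x0_3 = 190; y0_3 = 90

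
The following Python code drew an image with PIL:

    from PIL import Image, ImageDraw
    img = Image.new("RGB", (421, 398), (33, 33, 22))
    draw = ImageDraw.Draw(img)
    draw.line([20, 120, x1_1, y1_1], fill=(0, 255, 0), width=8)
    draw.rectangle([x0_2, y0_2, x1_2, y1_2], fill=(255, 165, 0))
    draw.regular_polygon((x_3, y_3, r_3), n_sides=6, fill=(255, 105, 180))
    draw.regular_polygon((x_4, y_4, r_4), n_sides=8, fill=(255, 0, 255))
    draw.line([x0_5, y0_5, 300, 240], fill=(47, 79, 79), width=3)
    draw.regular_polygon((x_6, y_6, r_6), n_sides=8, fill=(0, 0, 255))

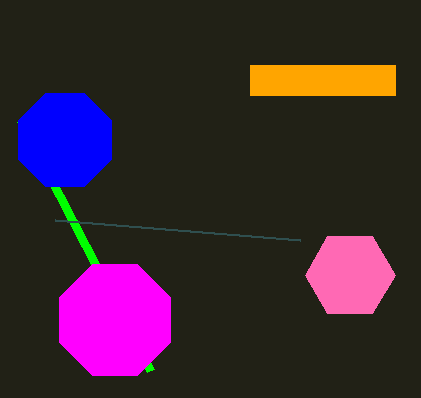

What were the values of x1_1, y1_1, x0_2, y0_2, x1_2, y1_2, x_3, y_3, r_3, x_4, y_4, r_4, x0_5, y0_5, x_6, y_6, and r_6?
x1_1 = 150
y1_1 = 370
x0_2 = 250
y0_2 = 65
x1_2 = 395
y1_2 = 95
x_3 = 350
y_3 = 275
r_3 = 45
x_4 = 115
y_4 = 320
r_4 = 60
x0_5 = 55
y0_5 = 220
x_6 = 65
y_6 = 140
r_6 = 50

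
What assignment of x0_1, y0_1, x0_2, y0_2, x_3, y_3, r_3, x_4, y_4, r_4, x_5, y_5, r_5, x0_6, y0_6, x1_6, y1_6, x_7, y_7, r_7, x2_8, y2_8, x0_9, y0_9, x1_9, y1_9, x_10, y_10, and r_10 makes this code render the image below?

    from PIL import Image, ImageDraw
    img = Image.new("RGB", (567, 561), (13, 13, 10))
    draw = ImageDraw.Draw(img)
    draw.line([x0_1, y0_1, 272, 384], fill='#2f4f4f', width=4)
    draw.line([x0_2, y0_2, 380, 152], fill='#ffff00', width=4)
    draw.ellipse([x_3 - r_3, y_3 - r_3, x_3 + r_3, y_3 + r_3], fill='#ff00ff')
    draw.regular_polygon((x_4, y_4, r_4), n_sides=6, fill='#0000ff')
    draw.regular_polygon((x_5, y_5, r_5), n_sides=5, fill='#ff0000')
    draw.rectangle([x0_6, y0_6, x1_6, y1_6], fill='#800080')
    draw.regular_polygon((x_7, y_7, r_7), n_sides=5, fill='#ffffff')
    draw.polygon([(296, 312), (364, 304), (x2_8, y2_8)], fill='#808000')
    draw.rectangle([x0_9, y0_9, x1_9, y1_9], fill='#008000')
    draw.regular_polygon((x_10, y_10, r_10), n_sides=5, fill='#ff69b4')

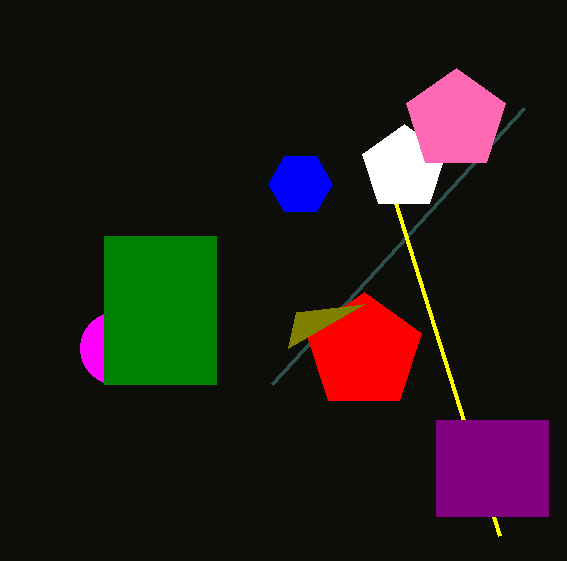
x0_1 = 524
y0_1 = 108
x0_2 = 500
y0_2 = 536
x_3 = 116
y_3 = 348
r_3 = 36
x_4 = 300
y_4 = 184
r_4 = 32
x_5 = 364
y_5 = 352
r_5 = 60
x0_6 = 436
y0_6 = 420
x1_6 = 548
y1_6 = 516
x_7 = 404
y_7 = 168
r_7 = 44
x2_8 = 288
y2_8 = 348
x0_9 = 104
y0_9 = 236
x1_9 = 216
y1_9 = 384
x_10 = 456
y_10 = 120
r_10 = 52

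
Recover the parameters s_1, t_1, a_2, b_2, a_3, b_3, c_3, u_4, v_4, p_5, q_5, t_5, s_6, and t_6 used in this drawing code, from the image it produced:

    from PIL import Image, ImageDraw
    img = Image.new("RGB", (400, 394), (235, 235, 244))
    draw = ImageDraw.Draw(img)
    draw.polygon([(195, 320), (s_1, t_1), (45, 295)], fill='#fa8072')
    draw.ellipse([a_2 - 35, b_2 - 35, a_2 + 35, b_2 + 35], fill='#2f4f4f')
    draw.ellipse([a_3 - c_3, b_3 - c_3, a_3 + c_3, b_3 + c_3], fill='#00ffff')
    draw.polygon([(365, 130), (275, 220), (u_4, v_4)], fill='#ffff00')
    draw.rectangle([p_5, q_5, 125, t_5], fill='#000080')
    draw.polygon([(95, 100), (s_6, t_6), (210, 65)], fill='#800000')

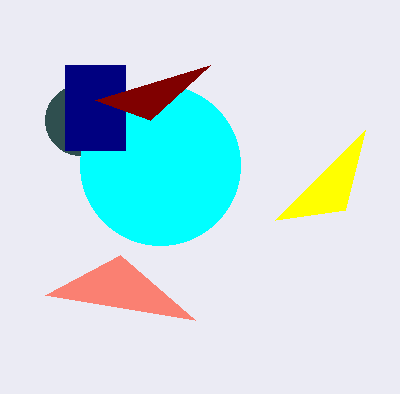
s_1 = 120; t_1 = 255; a_2 = 80; b_2 = 120; a_3 = 160; b_3 = 165; c_3 = 80; u_4 = 345; v_4 = 210; p_5 = 65; q_5 = 65; t_5 = 150; s_6 = 150; t_6 = 120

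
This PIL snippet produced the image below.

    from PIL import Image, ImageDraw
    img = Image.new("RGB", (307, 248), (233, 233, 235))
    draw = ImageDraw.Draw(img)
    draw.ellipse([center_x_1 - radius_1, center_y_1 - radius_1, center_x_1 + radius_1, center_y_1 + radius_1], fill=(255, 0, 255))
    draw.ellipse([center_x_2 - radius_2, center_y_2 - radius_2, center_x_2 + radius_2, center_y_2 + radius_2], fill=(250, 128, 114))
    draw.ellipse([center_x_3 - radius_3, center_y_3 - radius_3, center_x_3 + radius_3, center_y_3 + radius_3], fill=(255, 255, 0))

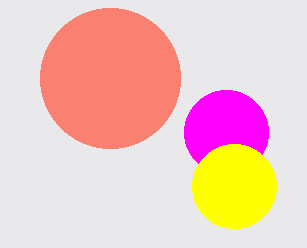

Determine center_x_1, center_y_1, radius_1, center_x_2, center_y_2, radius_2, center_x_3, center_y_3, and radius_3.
center_x_1 = 226, center_y_1 = 132, radius_1 = 42, center_x_2 = 110, center_y_2 = 78, radius_2 = 70, center_x_3 = 234, center_y_3 = 186, radius_3 = 42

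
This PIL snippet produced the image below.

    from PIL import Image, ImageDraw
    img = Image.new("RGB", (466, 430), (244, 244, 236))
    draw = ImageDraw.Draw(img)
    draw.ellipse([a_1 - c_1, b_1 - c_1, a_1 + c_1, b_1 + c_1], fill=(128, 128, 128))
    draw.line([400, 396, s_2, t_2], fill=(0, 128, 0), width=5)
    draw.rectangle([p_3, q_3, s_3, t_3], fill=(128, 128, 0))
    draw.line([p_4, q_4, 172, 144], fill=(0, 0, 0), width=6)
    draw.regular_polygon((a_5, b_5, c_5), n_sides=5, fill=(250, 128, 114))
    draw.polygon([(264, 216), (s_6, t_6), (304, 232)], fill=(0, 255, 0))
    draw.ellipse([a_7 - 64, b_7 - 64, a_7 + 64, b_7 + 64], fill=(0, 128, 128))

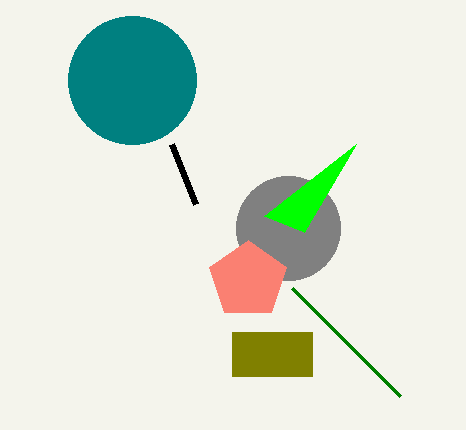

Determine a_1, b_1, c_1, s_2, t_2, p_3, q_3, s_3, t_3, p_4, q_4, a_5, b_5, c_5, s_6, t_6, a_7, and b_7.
a_1 = 288; b_1 = 228; c_1 = 52; s_2 = 292; t_2 = 288; p_3 = 232; q_3 = 332; s_3 = 312; t_3 = 376; p_4 = 196; q_4 = 204; a_5 = 248; b_5 = 280; c_5 = 40; s_6 = 356; t_6 = 144; a_7 = 132; b_7 = 80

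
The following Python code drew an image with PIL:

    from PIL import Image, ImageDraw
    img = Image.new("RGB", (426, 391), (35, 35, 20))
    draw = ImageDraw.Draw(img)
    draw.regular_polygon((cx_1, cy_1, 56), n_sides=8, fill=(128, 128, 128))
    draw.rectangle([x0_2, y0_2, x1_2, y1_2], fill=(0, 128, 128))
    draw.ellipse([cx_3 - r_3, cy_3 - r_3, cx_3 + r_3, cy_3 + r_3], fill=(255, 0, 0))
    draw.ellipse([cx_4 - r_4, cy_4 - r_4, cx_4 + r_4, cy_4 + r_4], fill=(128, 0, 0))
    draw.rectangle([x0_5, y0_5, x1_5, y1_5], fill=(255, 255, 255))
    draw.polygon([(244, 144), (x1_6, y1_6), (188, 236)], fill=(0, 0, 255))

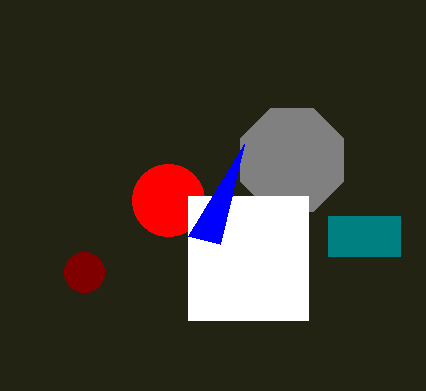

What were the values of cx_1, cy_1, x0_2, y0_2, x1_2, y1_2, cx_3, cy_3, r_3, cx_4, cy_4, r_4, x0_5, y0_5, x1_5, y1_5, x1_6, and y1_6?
cx_1 = 292, cy_1 = 160, x0_2 = 328, y0_2 = 216, x1_2 = 400, y1_2 = 256, cx_3 = 168, cy_3 = 200, r_3 = 36, cx_4 = 84, cy_4 = 272, r_4 = 20, x0_5 = 188, y0_5 = 196, x1_5 = 308, y1_5 = 320, x1_6 = 220, y1_6 = 244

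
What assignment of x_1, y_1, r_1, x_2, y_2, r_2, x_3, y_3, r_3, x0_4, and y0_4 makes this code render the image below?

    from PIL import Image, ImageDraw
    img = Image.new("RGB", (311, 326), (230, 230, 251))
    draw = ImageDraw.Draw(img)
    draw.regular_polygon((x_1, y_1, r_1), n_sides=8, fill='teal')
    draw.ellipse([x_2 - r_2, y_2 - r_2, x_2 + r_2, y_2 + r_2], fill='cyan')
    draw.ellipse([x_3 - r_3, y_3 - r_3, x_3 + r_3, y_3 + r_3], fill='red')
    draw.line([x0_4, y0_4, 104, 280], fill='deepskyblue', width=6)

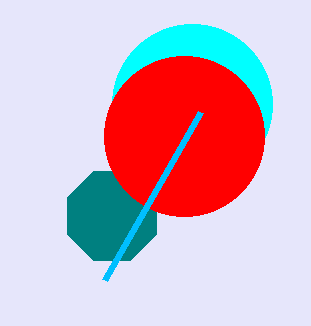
x_1 = 112, y_1 = 216, r_1 = 48, x_2 = 192, y_2 = 104, r_2 = 80, x_3 = 184, y_3 = 136, r_3 = 80, x0_4 = 200, y0_4 = 112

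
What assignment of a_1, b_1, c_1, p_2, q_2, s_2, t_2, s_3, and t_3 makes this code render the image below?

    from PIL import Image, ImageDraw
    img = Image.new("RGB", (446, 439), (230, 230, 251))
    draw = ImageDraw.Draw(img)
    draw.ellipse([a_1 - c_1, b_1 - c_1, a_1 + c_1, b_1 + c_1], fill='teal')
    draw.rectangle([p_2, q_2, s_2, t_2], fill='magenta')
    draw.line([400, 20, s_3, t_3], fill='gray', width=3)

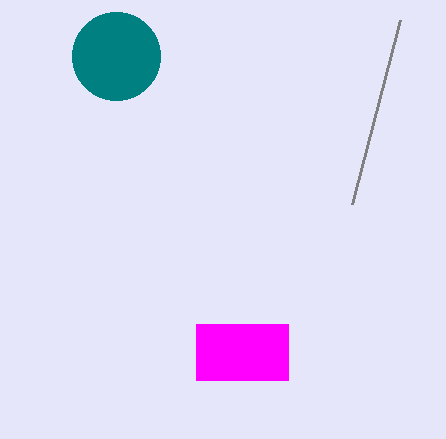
a_1 = 116
b_1 = 56
c_1 = 44
p_2 = 196
q_2 = 324
s_2 = 288
t_2 = 380
s_3 = 352
t_3 = 204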